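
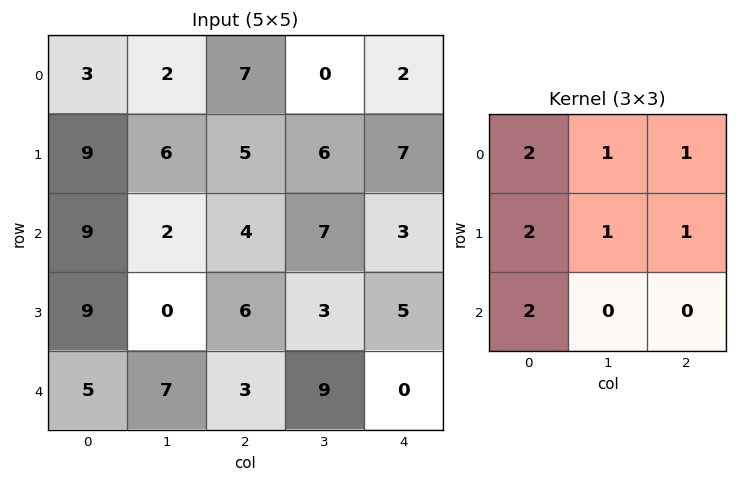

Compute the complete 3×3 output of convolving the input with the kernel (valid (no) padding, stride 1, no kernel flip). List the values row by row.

Output[0,0]: The receptive field on the input at this output position is [3 2 7 / 9 6 5 / 9 2 4]. Elementwise product with the kernel and sum: 3·2 + 2·1 + 7·1 + 9·2 + 6·1 + 5·1 + 9·2.

62 38 47
71 38 53
58 38 44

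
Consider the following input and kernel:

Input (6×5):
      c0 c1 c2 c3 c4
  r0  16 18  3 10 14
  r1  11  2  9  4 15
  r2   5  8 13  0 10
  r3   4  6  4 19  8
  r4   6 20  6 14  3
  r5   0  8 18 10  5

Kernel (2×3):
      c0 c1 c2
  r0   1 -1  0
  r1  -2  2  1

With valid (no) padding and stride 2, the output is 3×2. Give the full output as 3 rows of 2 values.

-11 -2
5 51
20 -19

Output[0,0]: The receptive field on the input at this output position is [16 18 3 / 11 2 9]. Elementwise product with the kernel and sum: 16·1 + 18·-1 + 11·-2 + 2·2 + 9·1.
Output[0,1]: The receptive field on the input at this output position is [3 10 14 / 9 4 15]. Elementwise product with the kernel and sum: 3·1 + 10·-1 + 9·-2 + 4·2 + 15·1.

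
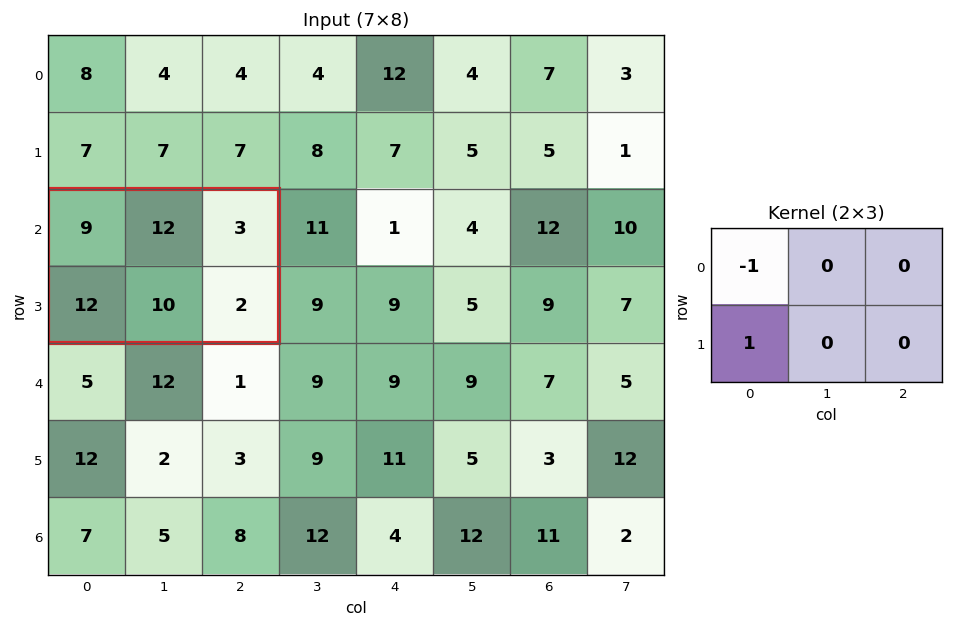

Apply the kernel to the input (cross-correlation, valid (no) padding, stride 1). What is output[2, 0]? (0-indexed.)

3

The receptive field on the input at this output position is [9 12 3 / 12 10 2]. Elementwise product with the kernel and sum: 9·-1 + 12·1.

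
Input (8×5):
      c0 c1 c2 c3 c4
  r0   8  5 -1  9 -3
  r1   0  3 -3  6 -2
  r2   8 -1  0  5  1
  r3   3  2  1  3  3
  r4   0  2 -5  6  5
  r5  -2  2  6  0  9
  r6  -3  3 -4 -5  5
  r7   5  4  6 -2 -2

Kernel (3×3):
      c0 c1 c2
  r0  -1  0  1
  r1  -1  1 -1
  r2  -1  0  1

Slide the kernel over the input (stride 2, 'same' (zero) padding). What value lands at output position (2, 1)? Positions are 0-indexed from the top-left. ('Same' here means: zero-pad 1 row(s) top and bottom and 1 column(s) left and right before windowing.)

The receptive field on the zero-padded input at this output position is [2 1 3 / 2 -5 6 / 2 6 0]. Elementwise product with the kernel and sum: 2·-1 + 3·1 + 2·-1 + -5·1 + 6·-1 + 2·-1 + 0·1.

-14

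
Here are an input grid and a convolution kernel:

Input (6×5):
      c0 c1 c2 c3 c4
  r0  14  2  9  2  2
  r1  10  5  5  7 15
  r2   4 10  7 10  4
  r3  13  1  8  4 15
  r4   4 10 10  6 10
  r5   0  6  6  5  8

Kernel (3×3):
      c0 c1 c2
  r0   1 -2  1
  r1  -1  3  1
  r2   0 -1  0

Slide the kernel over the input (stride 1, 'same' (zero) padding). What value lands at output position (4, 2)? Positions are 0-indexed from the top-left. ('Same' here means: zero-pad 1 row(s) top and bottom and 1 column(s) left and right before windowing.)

The receptive field on the zero-padded input at this output position is [1 8 4 / 10 10 6 / 6 6 5]. Elementwise product with the kernel and sum: 1·1 + 8·-2 + 4·1 + 10·-1 + 10·3 + 6·1 + 6·-1.

9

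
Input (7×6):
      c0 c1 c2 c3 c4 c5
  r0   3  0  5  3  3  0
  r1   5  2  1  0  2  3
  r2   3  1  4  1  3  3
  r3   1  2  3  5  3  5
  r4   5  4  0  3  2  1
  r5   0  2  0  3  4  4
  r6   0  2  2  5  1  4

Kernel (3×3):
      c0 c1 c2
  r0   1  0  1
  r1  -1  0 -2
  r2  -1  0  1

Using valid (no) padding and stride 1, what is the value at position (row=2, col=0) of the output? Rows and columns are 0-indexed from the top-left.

-5

The receptive field on the input at this output position is [3 1 4 / 1 2 3 / 5 4 0]. Elementwise product with the kernel and sum: 3·1 + 4·1 + 1·-1 + 3·-2 + 5·-1 + 0·1.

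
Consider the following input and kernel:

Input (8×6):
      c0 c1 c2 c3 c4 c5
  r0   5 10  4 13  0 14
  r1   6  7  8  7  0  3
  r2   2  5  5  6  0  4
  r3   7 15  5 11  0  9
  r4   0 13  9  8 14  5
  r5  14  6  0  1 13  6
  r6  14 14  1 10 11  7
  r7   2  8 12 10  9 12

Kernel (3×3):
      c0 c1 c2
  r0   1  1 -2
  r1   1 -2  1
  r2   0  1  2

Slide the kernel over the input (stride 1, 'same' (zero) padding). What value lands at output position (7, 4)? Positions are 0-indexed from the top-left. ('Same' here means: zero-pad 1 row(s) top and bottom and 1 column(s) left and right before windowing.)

11

The receptive field on the zero-padded input at this output position is [10 11 7 / 10 9 12 / 0 0 0]. Elementwise product with the kernel and sum: 10·1 + 11·1 + 7·-2 + 10·1 + 9·-2 + 12·1 + 0·1 + 0·2.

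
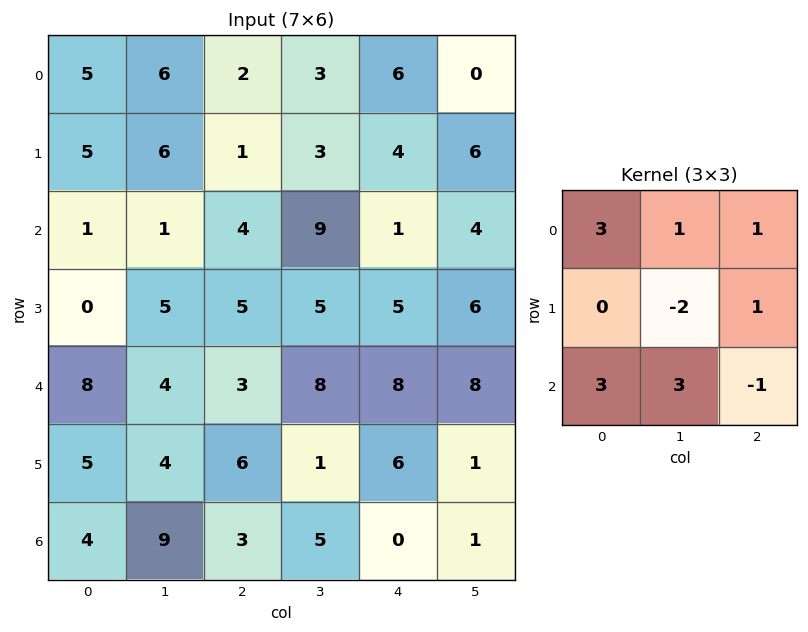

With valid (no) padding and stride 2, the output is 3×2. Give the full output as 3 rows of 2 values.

Output[0,0]: The receptive field on the input at this output position is [5 6 2 / 5 6 1 / 1 1 4]. Elementwise product with the kernel and sum: 5·3 + 6·1 + 2·1 + 6·-2 + 1·1 + 1·3 + 1·3 + 4·-1.

14 51
36 42
65 53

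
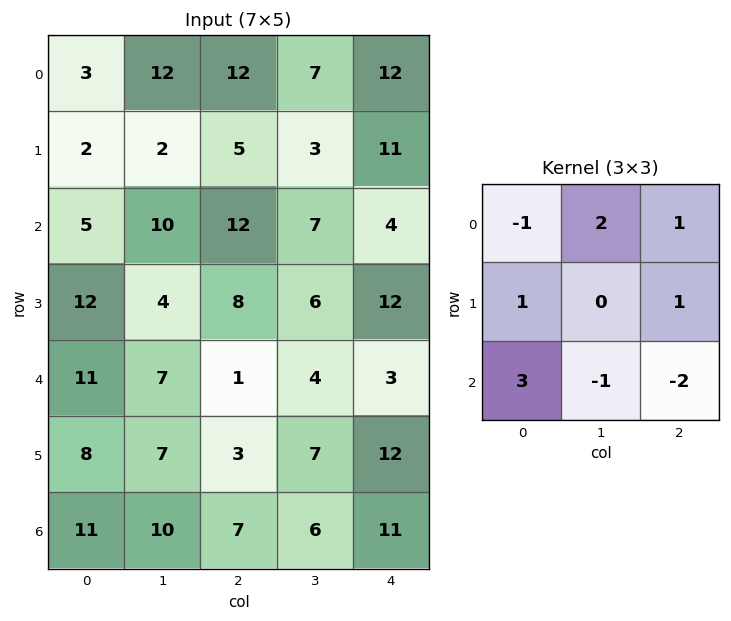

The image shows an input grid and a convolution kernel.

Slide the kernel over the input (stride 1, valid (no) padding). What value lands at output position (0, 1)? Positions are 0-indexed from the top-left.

28

The receptive field on the input at this output position is [12 12 7 / 2 5 3 / 10 12 7]. Elementwise product with the kernel and sum: 12·-1 + 12·2 + 7·1 + 2·1 + 3·1 + 10·3 + 12·-1 + 7·-2.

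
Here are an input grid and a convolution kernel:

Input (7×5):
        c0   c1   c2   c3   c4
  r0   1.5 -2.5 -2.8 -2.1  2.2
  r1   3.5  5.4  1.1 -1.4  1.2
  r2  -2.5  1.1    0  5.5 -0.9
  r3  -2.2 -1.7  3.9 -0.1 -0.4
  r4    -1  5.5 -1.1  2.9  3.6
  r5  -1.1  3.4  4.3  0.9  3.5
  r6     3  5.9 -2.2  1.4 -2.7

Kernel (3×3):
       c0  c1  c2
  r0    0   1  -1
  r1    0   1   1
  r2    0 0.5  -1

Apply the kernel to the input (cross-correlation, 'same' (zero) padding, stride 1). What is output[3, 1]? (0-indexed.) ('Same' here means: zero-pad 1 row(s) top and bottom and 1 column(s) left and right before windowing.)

7.15

The receptive field on the zero-padded input at this output position is [-2.5 1.1 0 / -2.2 -1.7 3.9 / -1 5.5 -1.1]. Elementwise product with the kernel and sum: 1.1·1 + 0·-1 + -1.7·1 + 3.9·1 + 5.5·0.5 + -1.1·-1.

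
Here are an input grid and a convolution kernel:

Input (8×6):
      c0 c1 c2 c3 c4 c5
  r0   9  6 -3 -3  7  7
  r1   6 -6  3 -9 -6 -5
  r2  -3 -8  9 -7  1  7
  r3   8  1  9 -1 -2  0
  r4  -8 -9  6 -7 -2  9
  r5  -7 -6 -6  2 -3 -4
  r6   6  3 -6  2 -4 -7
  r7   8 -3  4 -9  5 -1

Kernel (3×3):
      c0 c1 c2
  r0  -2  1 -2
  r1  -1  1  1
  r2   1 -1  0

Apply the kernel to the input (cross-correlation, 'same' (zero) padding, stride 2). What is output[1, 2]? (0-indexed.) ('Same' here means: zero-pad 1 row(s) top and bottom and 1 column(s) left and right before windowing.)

The receptive field on the zero-padded input at this output position is [-9 -6 -5 / -7 1 7 / -1 -2 0]. Elementwise product with the kernel and sum: -9·-2 + -6·1 + -5·-2 + -7·-1 + 1·1 + 7·1 + -1·1 + -2·-1.

38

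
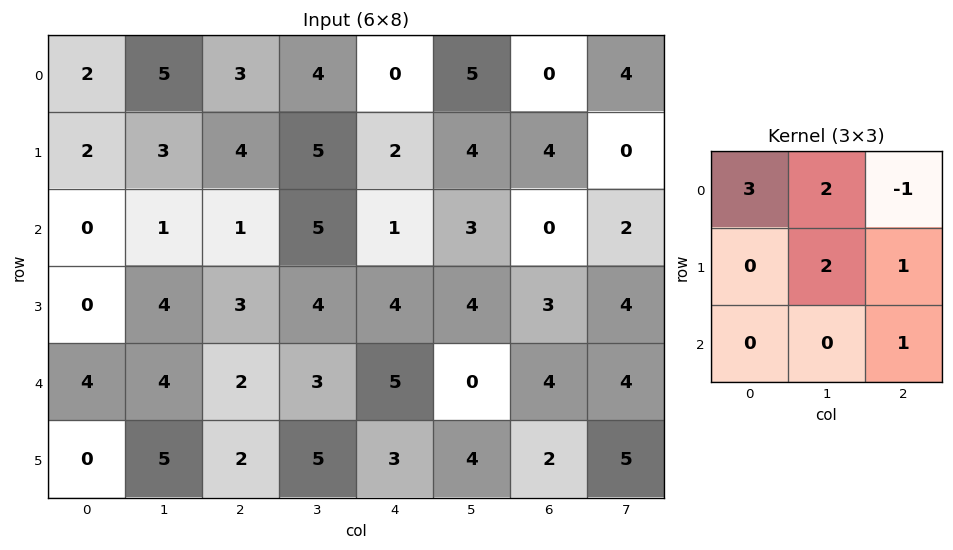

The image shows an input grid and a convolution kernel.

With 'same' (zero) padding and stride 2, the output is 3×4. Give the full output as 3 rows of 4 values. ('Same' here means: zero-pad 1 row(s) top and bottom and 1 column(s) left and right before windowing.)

Output[0,0]: The receptive field on the zero-padded input at this output position is [0 0 0 / 0 2 5 / 0 2 3]. Elementwise product with the kernel and sum: 0·3 + 0·2 + 0·-1 + 2·2 + 5·1 + 3·1.

12 15 9 4
6 23 24 26
13 26 30 31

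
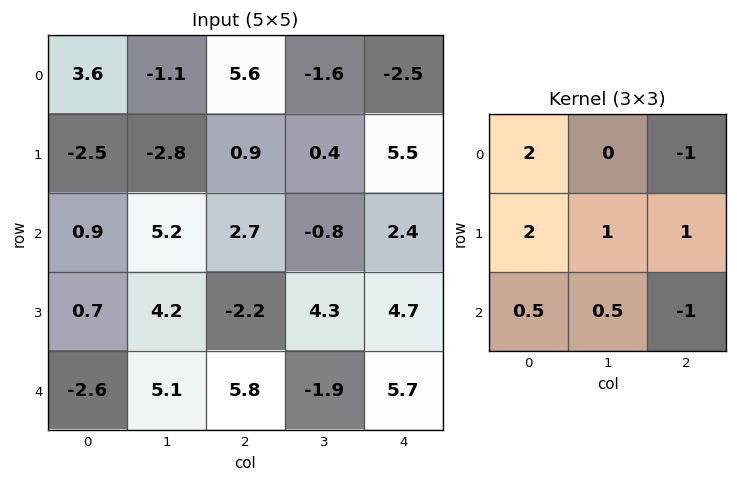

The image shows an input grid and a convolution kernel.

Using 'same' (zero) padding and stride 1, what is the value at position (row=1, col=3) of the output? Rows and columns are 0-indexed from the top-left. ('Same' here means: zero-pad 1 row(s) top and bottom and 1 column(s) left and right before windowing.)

19.95

The receptive field on the zero-padded input at this output position is [5.6 -1.6 -2.5 / 0.9 0.4 5.5 / 2.7 -0.8 2.4]. Elementwise product with the kernel and sum: 5.6·2 + -2.5·-1 + 0.9·2 + 0.4·1 + 5.5·1 + 2.7·0.5 + -0.8·0.5 + 2.4·-1.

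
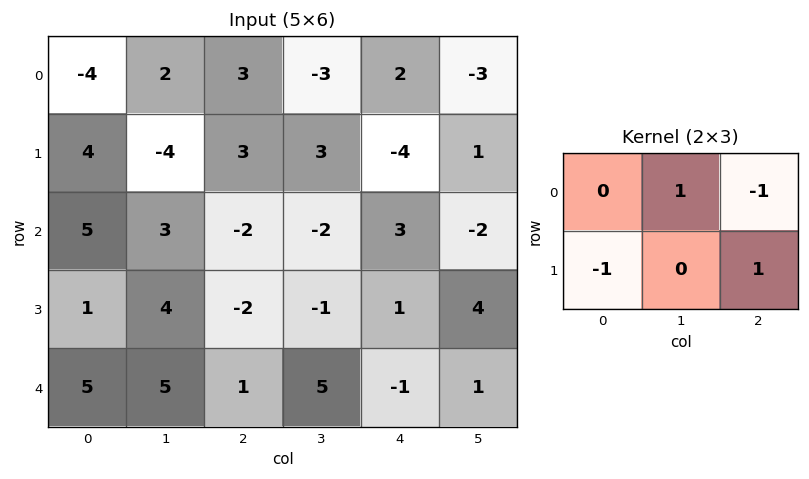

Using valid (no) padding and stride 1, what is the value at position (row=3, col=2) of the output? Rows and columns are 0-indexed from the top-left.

The receptive field on the input at this output position is [-2 -1 1 / 1 5 -1]. Elementwise product with the kernel and sum: -1·1 + 1·-1 + 1·-1 + -1·1.

-4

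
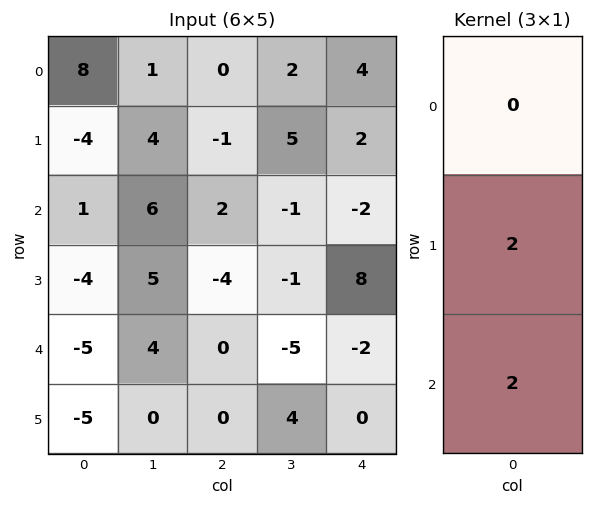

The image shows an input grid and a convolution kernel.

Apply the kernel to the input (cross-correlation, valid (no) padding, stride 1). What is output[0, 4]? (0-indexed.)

The receptive field on the input at this output position is [4 / 2 / -2]. Elementwise product with the kernel and sum: 2·2 + -2·2.

0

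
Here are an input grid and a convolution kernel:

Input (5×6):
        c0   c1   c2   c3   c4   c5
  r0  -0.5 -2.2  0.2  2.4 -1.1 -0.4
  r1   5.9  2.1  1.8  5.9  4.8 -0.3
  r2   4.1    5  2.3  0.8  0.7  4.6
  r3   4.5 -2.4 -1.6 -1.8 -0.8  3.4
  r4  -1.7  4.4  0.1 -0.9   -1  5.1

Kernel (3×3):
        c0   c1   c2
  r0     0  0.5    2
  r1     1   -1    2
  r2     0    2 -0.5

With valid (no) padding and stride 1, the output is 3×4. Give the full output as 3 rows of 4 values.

15.55 21.2 5.75 -1.75
4.35 14.7 12.25 7.8
19.55 -1 -0.9 10.8

Output[0,0]: The receptive field on the input at this output position is [-0.5 -2.2 0.2 / 5.9 2.1 1.8 / 4.1 5 2.3]. Elementwise product with the kernel and sum: -2.2·0.5 + 0.2·2 + 5.9·1 + 2.1·-1 + 1.8·2 + 5·2 + 2.3·-0.5.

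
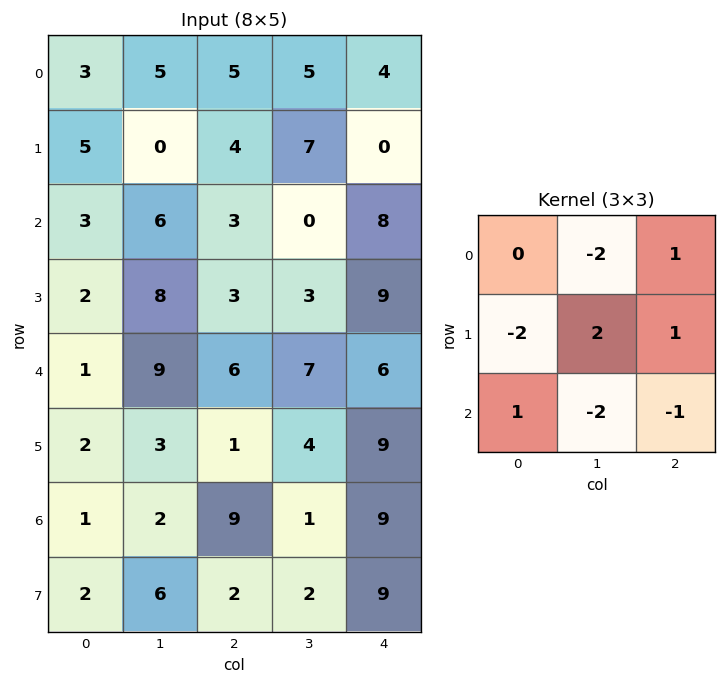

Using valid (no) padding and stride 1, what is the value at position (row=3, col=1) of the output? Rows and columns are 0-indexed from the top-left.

-5

The receptive field on the input at this output position is [8 3 3 / 9 6 7 / 3 1 4]. Elementwise product with the kernel and sum: 3·-2 + 3·1 + 9·-2 + 6·2 + 7·1 + 3·1 + 1·-2 + 4·-1.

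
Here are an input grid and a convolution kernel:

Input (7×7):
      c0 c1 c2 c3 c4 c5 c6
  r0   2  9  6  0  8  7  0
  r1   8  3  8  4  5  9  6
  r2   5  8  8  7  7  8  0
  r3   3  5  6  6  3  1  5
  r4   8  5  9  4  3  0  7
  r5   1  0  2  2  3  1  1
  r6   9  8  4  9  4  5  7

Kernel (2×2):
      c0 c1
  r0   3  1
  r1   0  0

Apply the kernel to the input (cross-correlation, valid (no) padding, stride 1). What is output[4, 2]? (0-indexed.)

31

The receptive field on the input at this output position is [9 4 / 2 2]. Elementwise product with the kernel and sum: 9·3 + 4·1.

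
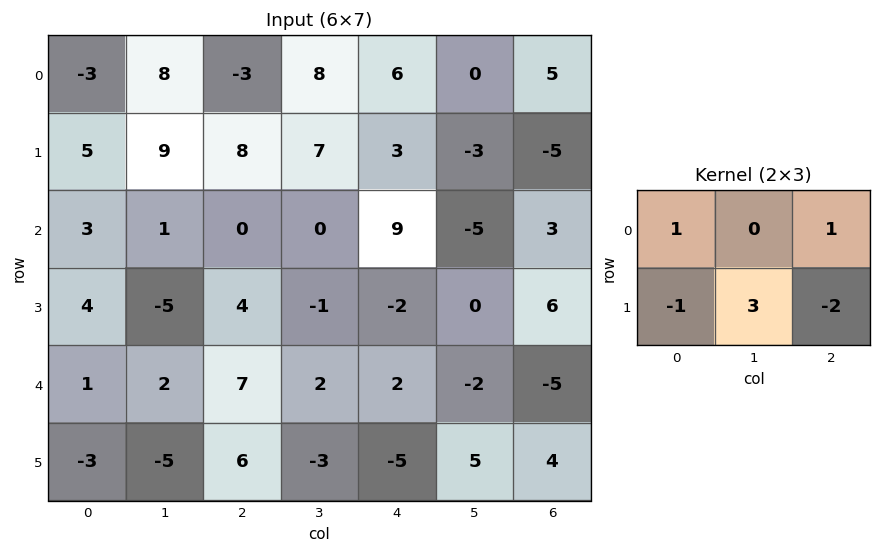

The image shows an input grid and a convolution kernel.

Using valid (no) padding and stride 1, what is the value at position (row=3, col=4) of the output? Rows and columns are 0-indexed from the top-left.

6

The receptive field on the input at this output position is [-2 0 6 / 2 -2 -5]. Elementwise product with the kernel and sum: -2·1 + 6·1 + 2·-1 + -2·3 + -5·-2.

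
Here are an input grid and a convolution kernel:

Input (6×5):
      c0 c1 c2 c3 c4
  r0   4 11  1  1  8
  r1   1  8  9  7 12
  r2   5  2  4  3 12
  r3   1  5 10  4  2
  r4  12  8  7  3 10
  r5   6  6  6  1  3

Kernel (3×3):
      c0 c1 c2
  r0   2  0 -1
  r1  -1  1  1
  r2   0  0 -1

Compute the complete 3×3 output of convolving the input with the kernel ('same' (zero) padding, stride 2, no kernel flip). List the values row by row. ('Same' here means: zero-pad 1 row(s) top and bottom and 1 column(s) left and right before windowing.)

Output[0,0]: The receptive field on the zero-padded input at this output position is [0 0 0 / 0 4 11 / 0 1 8]. Elementwise product with the kernel and sum: 0·2 + 0·-1 + 0·-1 + 4·1 + 11·1 + 8·-1.
Output[0,1]: The receptive field on the zero-padded input at this output position is [0 0 0 / 11 1 1 / 8 9 7]. Elementwise product with the kernel and sum: 0·2 + 0·-1 + 11·-1 + 1·1 + 1·1 + 7·-1.

7 -16 7
-6 10 23
9 7 15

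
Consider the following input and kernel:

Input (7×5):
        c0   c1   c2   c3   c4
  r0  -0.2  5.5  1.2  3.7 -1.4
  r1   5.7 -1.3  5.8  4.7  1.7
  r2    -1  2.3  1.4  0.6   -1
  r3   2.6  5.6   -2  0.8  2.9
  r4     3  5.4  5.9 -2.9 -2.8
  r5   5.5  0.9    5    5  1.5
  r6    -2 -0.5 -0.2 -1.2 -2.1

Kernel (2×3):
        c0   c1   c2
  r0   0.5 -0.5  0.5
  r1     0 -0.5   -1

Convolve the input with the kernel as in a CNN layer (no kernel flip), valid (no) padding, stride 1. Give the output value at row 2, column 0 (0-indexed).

-1.75

The receptive field on the input at this output position is [-1 2.3 1.4 / 2.6 5.6 -2]. Elementwise product with the kernel and sum: -1·0.5 + 2.3·-0.5 + 1.4·0.5 + 5.6·-0.5 + -2·-1.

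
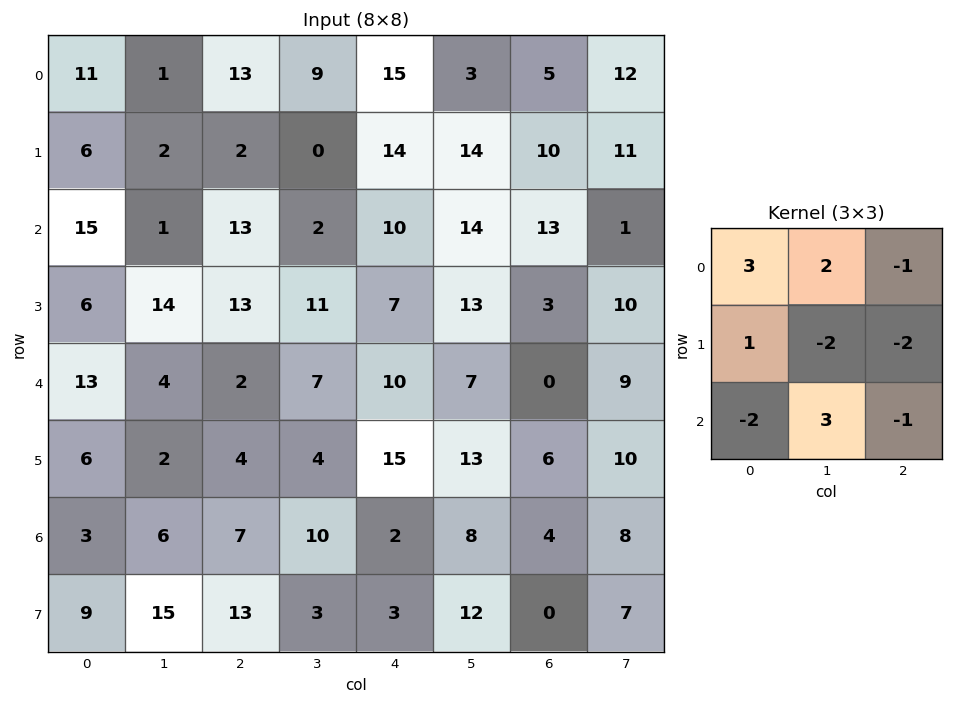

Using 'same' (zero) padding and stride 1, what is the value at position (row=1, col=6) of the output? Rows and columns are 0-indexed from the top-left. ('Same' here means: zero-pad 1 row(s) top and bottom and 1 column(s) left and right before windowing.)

-11

The receptive field on the zero-padded input at this output position is [3 5 12 / 14 10 11 / 14 13 1]. Elementwise product with the kernel and sum: 3·3 + 5·2 + 12·-1 + 14·1 + 10·-2 + 11·-2 + 14·-2 + 13·3 + 1·-1.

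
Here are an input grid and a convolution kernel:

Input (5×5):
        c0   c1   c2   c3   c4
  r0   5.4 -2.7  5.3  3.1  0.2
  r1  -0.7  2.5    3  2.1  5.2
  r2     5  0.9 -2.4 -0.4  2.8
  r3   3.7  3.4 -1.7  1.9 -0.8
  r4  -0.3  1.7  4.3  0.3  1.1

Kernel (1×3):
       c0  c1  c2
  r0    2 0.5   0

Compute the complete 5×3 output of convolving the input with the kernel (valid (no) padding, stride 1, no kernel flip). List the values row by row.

Output[0,0]: The receptive field on the input at this output position is [5.4 -2.7 5.3]. Elementwise product with the kernel and sum: 5.4·2 + -2.7·0.5.

9.45 -2.75 12.15
-0.15 6.5 7.05
10.45 0.6 -5
9.1 5.95 -2.45
0.25 5.55 8.75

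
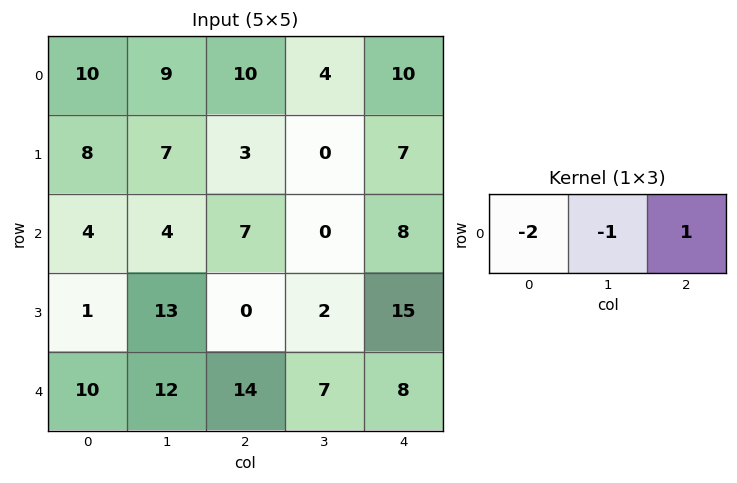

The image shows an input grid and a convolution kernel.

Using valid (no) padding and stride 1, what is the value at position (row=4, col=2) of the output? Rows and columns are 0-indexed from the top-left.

The receptive field on the input at this output position is [14 7 8]. Elementwise product with the kernel and sum: 14·-2 + 7·-1 + 8·1.

-27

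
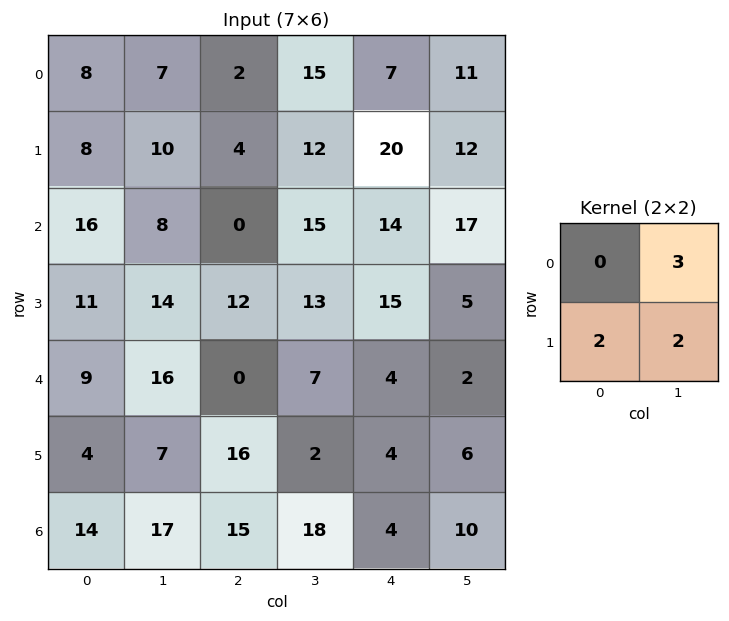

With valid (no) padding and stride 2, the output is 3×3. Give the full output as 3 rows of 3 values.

57 77 97
74 95 91
70 57 26

Output[0,0]: The receptive field on the input at this output position is [8 7 / 8 10]. Elementwise product with the kernel and sum: 7·3 + 8·2 + 10·2.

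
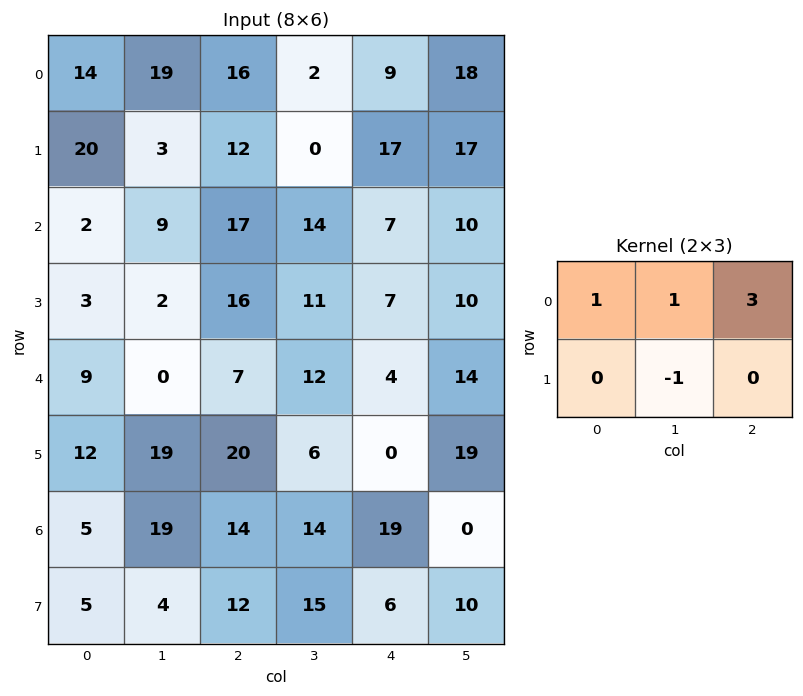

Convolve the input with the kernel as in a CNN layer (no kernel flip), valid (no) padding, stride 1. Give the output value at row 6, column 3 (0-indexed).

The receptive field on the input at this output position is [14 19 0 / 15 6 10]. Elementwise product with the kernel and sum: 14·1 + 19·1 + 0·3 + 6·-1.

27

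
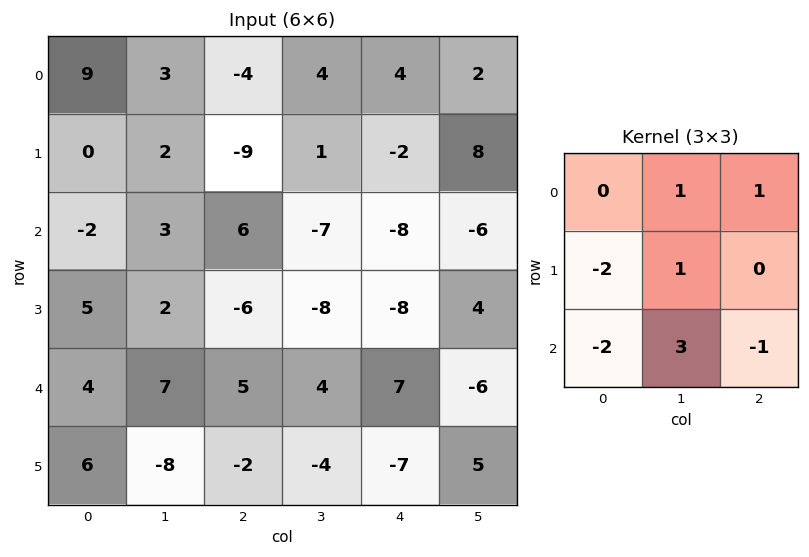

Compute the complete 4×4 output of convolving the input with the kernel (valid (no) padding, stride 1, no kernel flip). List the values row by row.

8 6 2 -2
2 -22 -24 0
9 -14 -16 13
-39 -9 -23 -23

Output[0,0]: The receptive field on the input at this output position is [9 3 -4 / 0 2 -9 / -2 3 6]. Elementwise product with the kernel and sum: 3·1 + -4·1 + 0·-2 + 2·1 + -2·-2 + 3·3 + 6·-1.
Output[0,1]: The receptive field on the input at this output position is [3 -4 4 / 2 -9 1 / 3 6 -7]. Elementwise product with the kernel and sum: -4·1 + 4·1 + 2·-2 + -9·1 + 3·-2 + 6·3 + -7·-1.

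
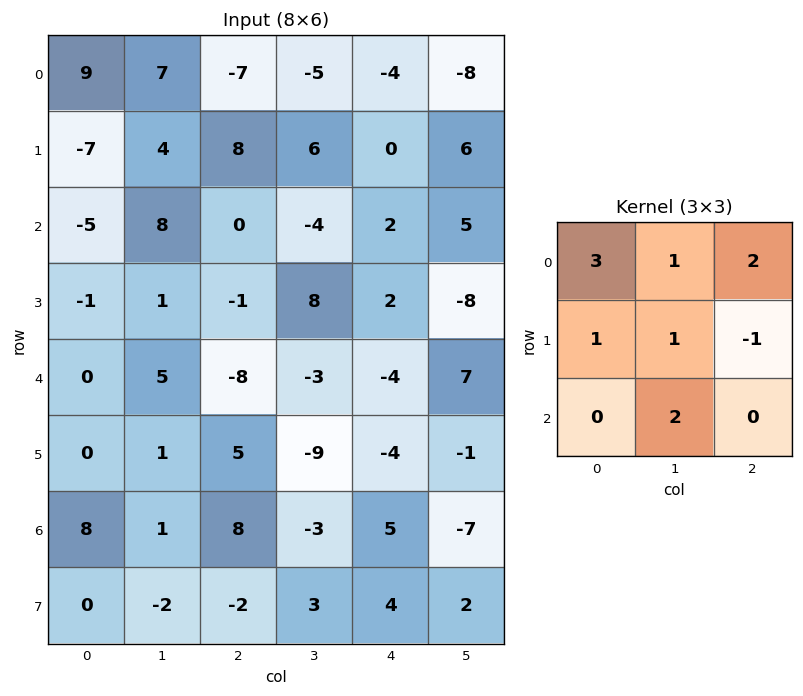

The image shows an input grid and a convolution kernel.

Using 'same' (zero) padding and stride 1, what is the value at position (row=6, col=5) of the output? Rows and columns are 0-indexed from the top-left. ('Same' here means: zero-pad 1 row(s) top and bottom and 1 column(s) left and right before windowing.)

The receptive field on the zero-padded input at this output position is [-4 -1 0 / 5 -7 0 / 4 2 0]. Elementwise product with the kernel and sum: -4·3 + -1·1 + 0·2 + 5·1 + -7·1 + 0·-1 + 2·2.

-11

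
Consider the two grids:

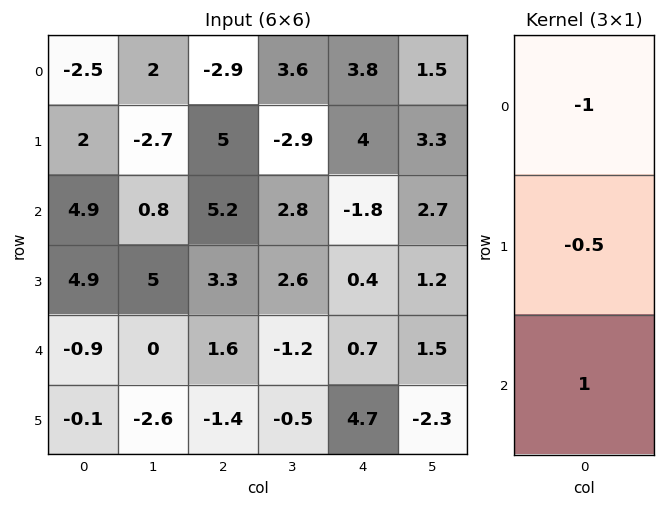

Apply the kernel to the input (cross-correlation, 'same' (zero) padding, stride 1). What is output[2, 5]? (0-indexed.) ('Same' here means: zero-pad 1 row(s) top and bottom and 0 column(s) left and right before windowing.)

The receptive field on the zero-padded input at this output position is [3.3 / 2.7 / 1.2]. Elementwise product with the kernel and sum: 3.3·-1 + 2.7·-0.5 + 1.2·1.

-3.45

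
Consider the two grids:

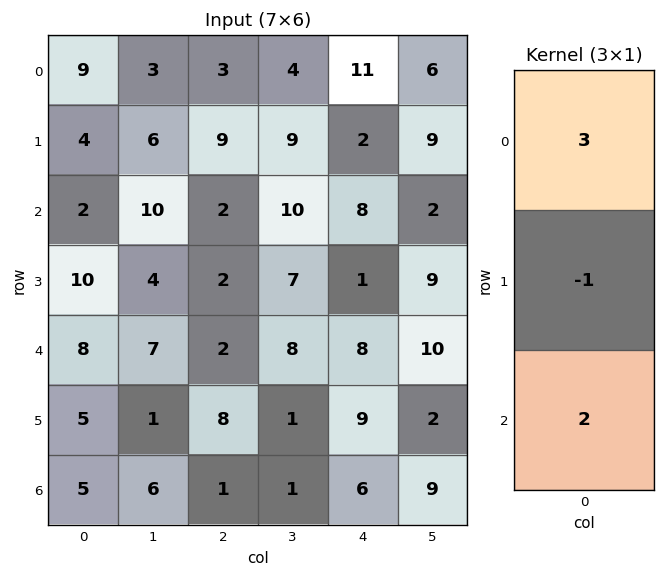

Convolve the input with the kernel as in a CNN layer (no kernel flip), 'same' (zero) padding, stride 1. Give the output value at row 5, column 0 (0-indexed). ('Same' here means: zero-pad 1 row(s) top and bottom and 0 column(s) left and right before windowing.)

29

The receptive field on the zero-padded input at this output position is [8 / 5 / 5]. Elementwise product with the kernel and sum: 8·3 + 5·-1 + 5·2.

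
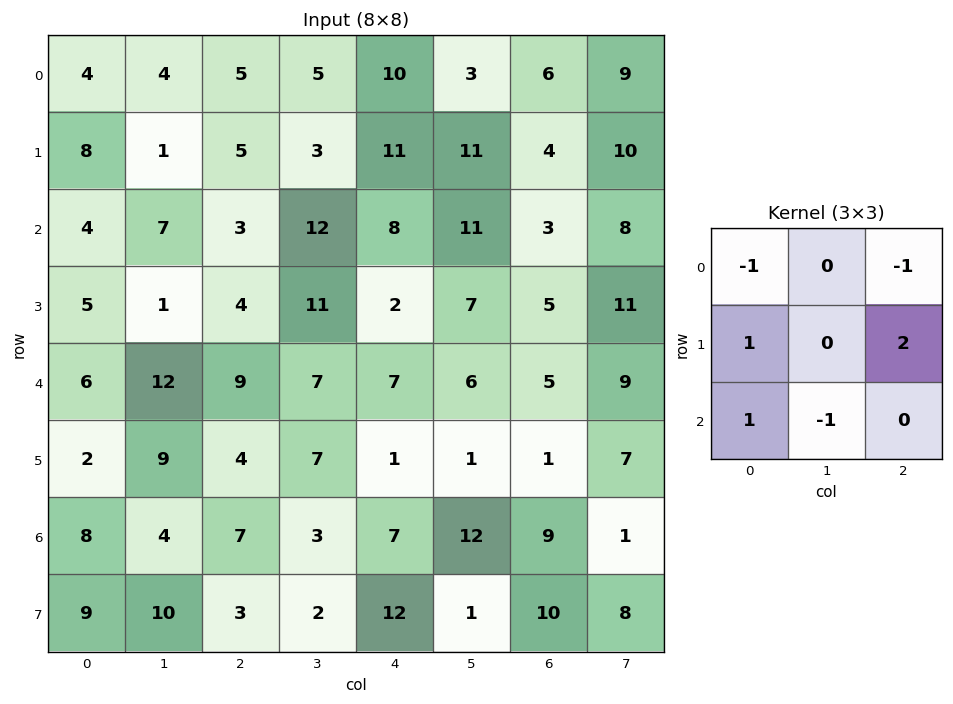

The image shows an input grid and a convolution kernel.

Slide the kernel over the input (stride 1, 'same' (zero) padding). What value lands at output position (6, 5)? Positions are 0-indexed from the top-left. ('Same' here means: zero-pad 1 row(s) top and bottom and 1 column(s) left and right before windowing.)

The receptive field on the zero-padded input at this output position is [1 1 1 / 7 12 9 / 12 1 10]. Elementwise product with the kernel and sum: 1·-1 + 1·-1 + 7·1 + 9·2 + 12·1 + 1·-1.

34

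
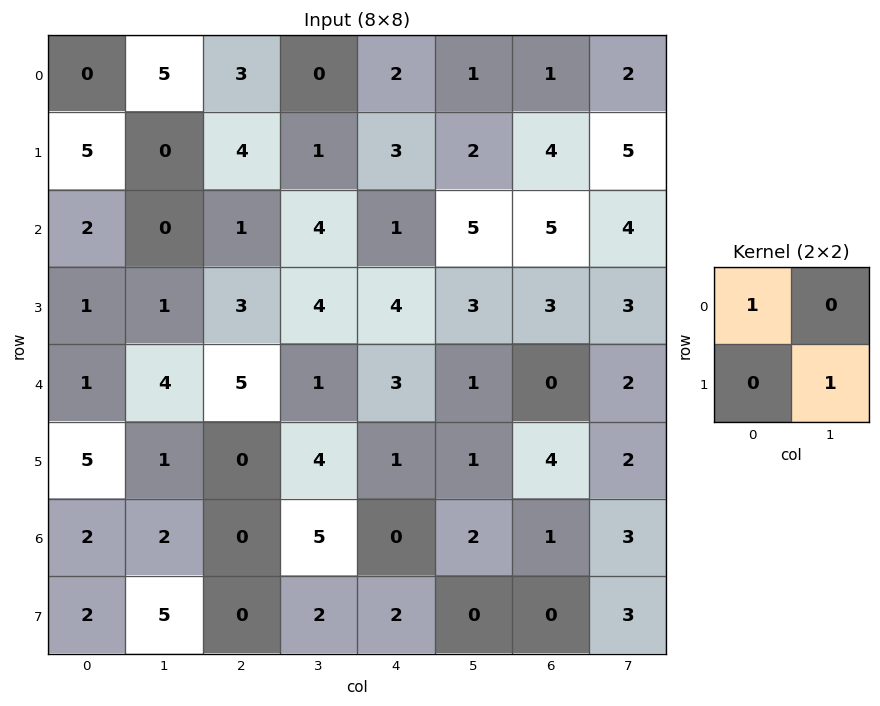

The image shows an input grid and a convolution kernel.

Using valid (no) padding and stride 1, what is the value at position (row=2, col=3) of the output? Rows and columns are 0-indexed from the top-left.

8

The receptive field on the input at this output position is [4 1 / 4 4]. Elementwise product with the kernel and sum: 4·1 + 4·1.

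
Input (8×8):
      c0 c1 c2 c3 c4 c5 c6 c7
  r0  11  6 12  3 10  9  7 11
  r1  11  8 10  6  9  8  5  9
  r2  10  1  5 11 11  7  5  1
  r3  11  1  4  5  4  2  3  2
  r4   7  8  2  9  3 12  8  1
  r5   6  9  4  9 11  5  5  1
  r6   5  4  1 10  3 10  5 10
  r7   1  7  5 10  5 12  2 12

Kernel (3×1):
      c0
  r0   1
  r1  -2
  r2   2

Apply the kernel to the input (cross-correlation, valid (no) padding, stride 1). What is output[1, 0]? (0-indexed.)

The receptive field on the input at this output position is [11 / 10 / 11]. Elementwise product with the kernel and sum: 11·1 + 10·-2 + 11·2.

13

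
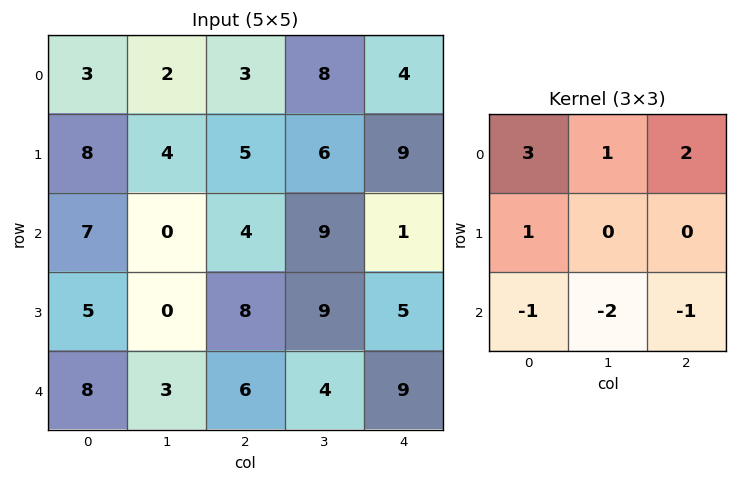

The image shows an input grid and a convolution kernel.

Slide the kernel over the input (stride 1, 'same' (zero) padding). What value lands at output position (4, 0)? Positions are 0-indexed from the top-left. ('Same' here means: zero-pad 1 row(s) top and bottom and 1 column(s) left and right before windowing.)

The receptive field on the zero-padded input at this output position is [0 5 0 / 0 8 3 / 0 0 0]. Elementwise product with the kernel and sum: 0·3 + 5·1 + 0·2 + 0·1 + 0·-1 + 0·-2 + 0·-1.

5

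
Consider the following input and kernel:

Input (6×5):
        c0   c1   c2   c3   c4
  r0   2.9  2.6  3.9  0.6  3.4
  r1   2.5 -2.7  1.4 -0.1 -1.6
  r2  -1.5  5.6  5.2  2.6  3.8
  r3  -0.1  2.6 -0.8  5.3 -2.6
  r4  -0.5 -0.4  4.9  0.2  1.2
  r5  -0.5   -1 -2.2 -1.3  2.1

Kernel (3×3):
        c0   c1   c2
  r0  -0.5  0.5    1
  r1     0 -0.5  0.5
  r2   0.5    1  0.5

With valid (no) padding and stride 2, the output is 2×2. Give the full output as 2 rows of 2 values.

Output[0,0]: The receptive field on the input at this output position is [2.9 2.6 3.9 / 2.5 -2.7 1.4 / -1.5 5.6 5.2]. Elementwise product with the kernel and sum: 2.9·-0.5 + 2.6·0.5 + 3.9·1 + -2.7·-0.5 + 1.4·0.5 + -1.5·0.5 + 5.6·1 + 5.2·0.5.

13.25 8.1
8.85 1.8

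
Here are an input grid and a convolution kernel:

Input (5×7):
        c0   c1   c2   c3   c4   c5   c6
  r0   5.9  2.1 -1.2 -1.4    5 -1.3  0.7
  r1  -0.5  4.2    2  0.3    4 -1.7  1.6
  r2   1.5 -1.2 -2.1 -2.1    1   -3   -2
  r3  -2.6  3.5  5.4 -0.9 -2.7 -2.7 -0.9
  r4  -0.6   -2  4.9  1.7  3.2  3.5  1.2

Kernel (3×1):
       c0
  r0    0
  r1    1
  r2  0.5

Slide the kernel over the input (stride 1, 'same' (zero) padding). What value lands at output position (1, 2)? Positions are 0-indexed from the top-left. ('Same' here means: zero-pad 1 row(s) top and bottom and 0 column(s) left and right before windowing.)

The receptive field on the zero-padded input at this output position is [-1.2 / 2 / -2.1]. Elementwise product with the kernel and sum: 2·1 + -2.1·0.5.

0.95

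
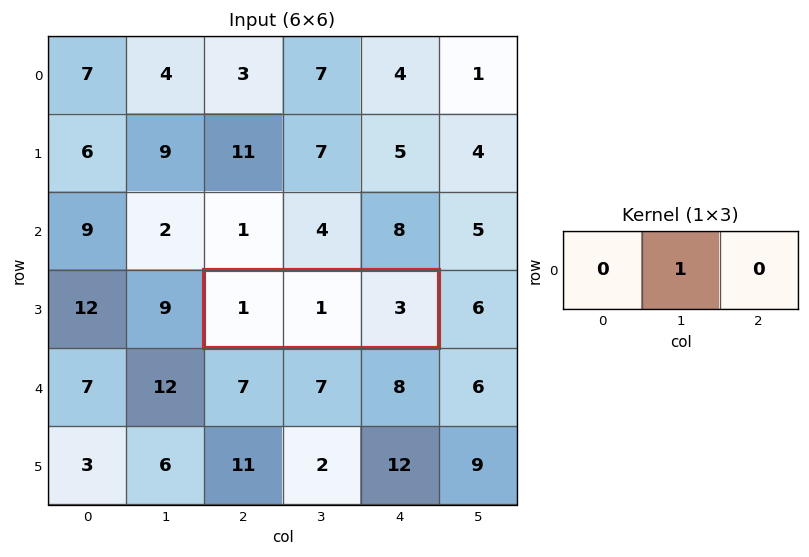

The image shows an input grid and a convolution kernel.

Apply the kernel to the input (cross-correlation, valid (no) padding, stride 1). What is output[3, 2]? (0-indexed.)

1

The receptive field on the input at this output position is [1 1 3]. Elementwise product with the kernel and sum: 1·1.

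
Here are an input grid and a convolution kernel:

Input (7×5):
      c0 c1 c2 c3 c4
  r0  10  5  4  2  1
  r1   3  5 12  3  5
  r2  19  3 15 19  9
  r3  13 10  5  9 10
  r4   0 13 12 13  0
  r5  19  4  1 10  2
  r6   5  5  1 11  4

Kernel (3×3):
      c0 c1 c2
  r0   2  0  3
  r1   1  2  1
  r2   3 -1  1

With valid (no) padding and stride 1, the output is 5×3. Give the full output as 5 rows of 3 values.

Output[0,0]: The receptive field on the input at this output position is [10 5 4 / 3 5 12 / 19 3 15]. Elementwise product with the kernel and sum: 10·2 + 4·3 + 3·1 + 5·2 + 12·1 + 19·3 + 3·-1 + 15·1.
Output[0,1]: The receptive field on the input at this output position is [5 4 2 / 5 12 3 / 3 15 19]. Elementwise product with the kernel and sum: 5·2 + 2·3 + 5·1 + 12·2 + 3·1 + 3·3 + 15·-1 + 19·1.

126 61 69
116 105 117
120 132 113
133 118 73
75 106 43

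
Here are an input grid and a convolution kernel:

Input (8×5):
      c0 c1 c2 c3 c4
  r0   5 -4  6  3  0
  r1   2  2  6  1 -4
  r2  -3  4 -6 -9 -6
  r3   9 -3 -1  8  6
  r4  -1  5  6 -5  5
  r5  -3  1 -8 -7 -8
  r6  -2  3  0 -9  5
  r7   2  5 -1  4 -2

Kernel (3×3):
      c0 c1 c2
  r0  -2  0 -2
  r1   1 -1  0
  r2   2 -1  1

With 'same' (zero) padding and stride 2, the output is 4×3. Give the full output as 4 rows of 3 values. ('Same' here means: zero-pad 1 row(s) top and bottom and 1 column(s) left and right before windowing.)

-5 -11 9
-13 7 5
11 -8 -32
3 30 10

Output[0,0]: The receptive field on the zero-padded input at this output position is [0 0 0 / 0 5 -4 / 0 2 2]. Elementwise product with the kernel and sum: 0·-2 + 0·-2 + 0·1 + 5·-1 + 0·2 + 2·-1 + 2·1.
Output[0,1]: The receptive field on the zero-padded input at this output position is [0 0 0 / -4 6 3 / 2 6 1]. Elementwise product with the kernel and sum: 0·-2 + 0·-2 + -4·1 + 6·-1 + 2·2 + 6·-1 + 1·1.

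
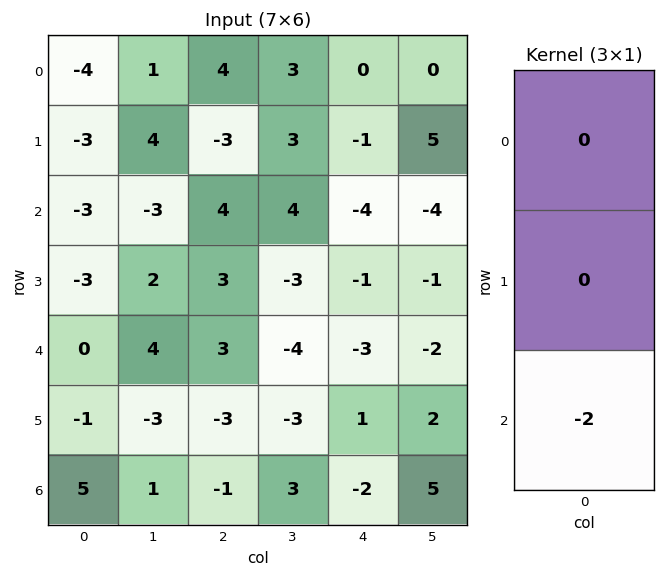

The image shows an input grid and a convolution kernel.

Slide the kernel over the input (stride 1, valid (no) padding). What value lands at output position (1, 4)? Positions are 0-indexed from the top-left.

2

The receptive field on the input at this output position is [-1 / -4 / -1]. Elementwise product with the kernel and sum: -1·-2.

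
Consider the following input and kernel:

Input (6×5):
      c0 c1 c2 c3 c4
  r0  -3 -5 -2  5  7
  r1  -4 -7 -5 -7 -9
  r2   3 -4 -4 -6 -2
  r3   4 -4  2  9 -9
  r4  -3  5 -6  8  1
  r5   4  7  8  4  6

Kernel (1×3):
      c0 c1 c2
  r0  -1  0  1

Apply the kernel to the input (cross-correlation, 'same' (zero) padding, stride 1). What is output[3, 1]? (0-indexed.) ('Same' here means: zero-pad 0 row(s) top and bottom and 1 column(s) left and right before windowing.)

The receptive field on the zero-padded input at this output position is [4 -4 2]. Elementwise product with the kernel and sum: 4·-1 + 2·1.

-2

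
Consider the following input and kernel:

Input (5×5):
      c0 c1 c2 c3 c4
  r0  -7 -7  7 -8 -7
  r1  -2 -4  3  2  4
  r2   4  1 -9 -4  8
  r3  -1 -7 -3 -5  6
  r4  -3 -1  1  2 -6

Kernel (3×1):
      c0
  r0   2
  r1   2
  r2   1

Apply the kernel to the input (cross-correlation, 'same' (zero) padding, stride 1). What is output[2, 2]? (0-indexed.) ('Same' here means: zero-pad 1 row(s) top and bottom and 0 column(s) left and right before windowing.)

-15

The receptive field on the zero-padded input at this output position is [3 / -9 / -3]. Elementwise product with the kernel and sum: 3·2 + -9·2 + -3·1.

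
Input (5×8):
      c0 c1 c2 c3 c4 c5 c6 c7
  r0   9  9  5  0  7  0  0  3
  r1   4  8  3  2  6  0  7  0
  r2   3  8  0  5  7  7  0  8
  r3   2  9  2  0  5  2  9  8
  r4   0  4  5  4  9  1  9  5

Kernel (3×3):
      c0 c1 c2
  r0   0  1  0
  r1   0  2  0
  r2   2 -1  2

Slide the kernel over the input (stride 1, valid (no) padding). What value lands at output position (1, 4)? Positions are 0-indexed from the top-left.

40

The receptive field on the input at this output position is [6 0 7 / 7 7 0 / 5 2 9]. Elementwise product with the kernel and sum: 0·1 + 7·2 + 5·2 + 2·-1 + 9·2.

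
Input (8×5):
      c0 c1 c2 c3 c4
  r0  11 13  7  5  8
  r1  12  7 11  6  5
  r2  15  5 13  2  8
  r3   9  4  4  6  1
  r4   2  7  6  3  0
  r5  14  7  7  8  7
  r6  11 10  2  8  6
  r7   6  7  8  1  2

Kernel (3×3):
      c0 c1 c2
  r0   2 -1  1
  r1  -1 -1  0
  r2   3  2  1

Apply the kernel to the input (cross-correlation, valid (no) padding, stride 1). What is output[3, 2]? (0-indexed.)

The receptive field on the input at this output position is [4 6 1 / 6 3 0 / 7 8 7]. Elementwise product with the kernel and sum: 4·2 + 6·-1 + 1·1 + 6·-1 + 3·-1 + 7·3 + 8·2 + 7·1.

38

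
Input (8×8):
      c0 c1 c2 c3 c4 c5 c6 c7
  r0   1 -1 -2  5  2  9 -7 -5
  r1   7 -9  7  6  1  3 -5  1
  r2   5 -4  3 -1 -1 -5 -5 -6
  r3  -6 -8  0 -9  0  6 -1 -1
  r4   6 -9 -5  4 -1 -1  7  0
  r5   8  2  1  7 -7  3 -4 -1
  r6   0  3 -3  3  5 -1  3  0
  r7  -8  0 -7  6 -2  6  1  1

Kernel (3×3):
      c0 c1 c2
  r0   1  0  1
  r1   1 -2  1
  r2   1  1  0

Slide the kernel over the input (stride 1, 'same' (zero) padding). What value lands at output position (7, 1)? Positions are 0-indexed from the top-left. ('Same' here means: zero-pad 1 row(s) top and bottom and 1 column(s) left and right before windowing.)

-18

The receptive field on the zero-padded input at this output position is [0 3 -3 / -8 0 -7 / 0 0 0]. Elementwise product with the kernel and sum: 0·1 + -3·1 + -8·1 + 0·-2 + -7·1 + 0·1 + 0·1.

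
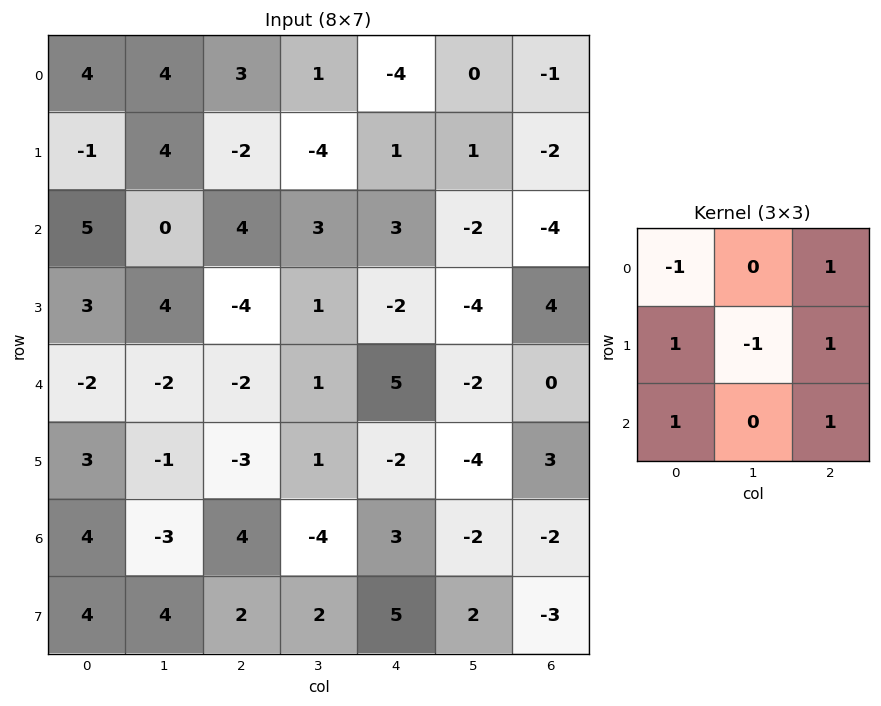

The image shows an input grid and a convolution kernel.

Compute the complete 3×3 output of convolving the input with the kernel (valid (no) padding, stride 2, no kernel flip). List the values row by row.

1 3 0
-10 -5 4
9 8 1

Output[0,0]: The receptive field on the input at this output position is [4 4 3 / -1 4 -2 / 5 0 4]. Elementwise product with the kernel and sum: 4·-1 + 3·1 + -1·1 + 4·-1 + -2·1 + 5·1 + 4·1.
Output[0,1]: The receptive field on the input at this output position is [3 1 -4 / -2 -4 1 / 4 3 3]. Elementwise product with the kernel and sum: 3·-1 + -4·1 + -2·1 + -4·-1 + 1·1 + 4·1 + 3·1.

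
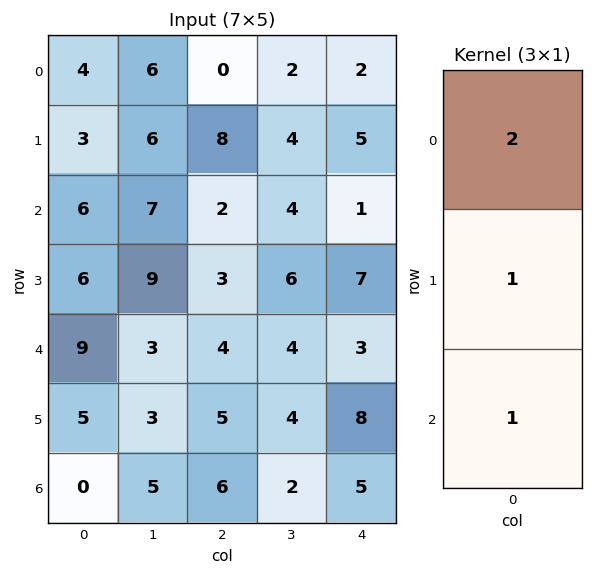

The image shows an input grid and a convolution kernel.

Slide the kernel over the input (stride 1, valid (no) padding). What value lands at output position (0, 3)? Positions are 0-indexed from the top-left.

The receptive field on the input at this output position is [2 / 4 / 4]. Elementwise product with the kernel and sum: 2·2 + 4·1 + 4·1.

12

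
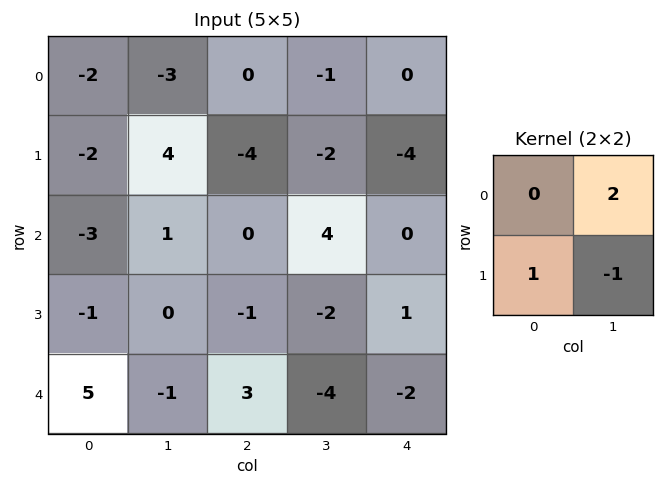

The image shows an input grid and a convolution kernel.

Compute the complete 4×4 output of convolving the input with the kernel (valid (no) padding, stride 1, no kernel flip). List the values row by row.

Output[0,0]: The receptive field on the input at this output position is [-2 -3 / -2 4]. Elementwise product with the kernel and sum: -3·2 + -2·1 + 4·-1.

-12 8 -4 2
4 -7 -8 -4
1 1 9 -3
6 -6 3 0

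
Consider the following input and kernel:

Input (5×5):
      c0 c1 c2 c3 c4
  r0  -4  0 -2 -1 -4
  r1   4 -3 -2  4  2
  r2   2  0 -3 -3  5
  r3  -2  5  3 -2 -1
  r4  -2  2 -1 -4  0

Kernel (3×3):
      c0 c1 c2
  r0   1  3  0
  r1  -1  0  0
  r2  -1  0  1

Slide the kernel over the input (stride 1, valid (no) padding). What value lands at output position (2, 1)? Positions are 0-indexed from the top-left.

-20

The receptive field on the input at this output position is [0 -3 -3 / 5 3 -2 / 2 -1 -4]. Elementwise product with the kernel and sum: 0·1 + -3·3 + 5·-1 + 2·-1 + -4·1.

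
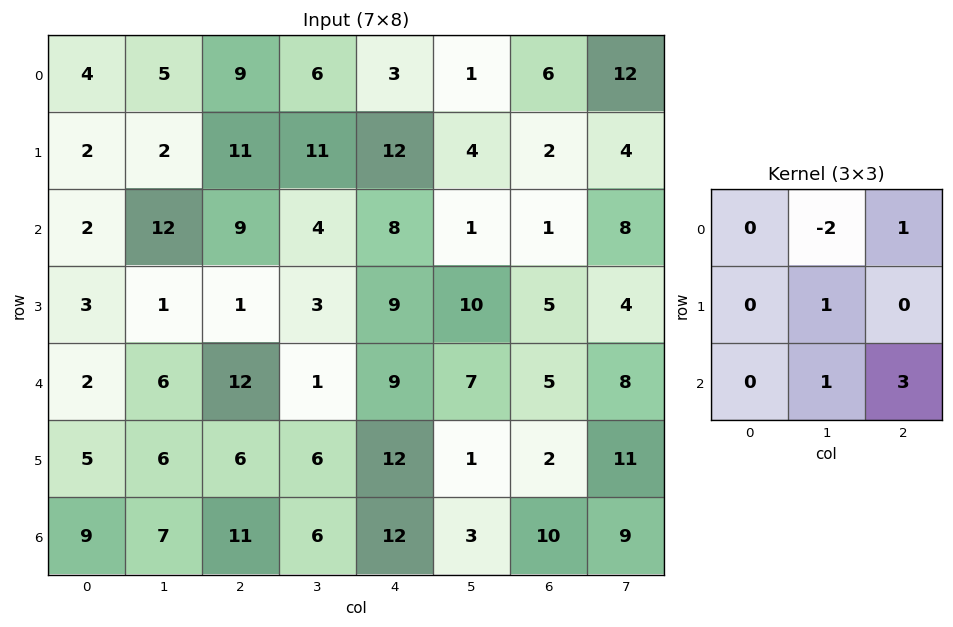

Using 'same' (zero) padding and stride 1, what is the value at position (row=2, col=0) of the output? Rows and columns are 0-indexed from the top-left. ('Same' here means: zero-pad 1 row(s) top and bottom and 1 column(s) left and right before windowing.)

The receptive field on the zero-padded input at this output position is [0 2 2 / 0 2 12 / 0 3 1]. Elementwise product with the kernel and sum: 2·-2 + 2·1 + 2·1 + 3·1 + 1·3.

6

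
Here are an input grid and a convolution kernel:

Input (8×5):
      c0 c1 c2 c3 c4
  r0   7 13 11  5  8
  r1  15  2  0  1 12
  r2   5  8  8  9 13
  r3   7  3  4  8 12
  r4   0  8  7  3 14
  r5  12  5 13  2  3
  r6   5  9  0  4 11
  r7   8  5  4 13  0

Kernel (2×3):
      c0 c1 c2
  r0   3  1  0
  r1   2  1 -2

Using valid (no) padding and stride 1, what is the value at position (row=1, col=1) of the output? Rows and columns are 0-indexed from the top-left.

The receptive field on the input at this output position is [2 0 1 / 8 8 9]. Elementwise product with the kernel and sum: 2·3 + 0·1 + 8·2 + 8·1 + 9·-2.

12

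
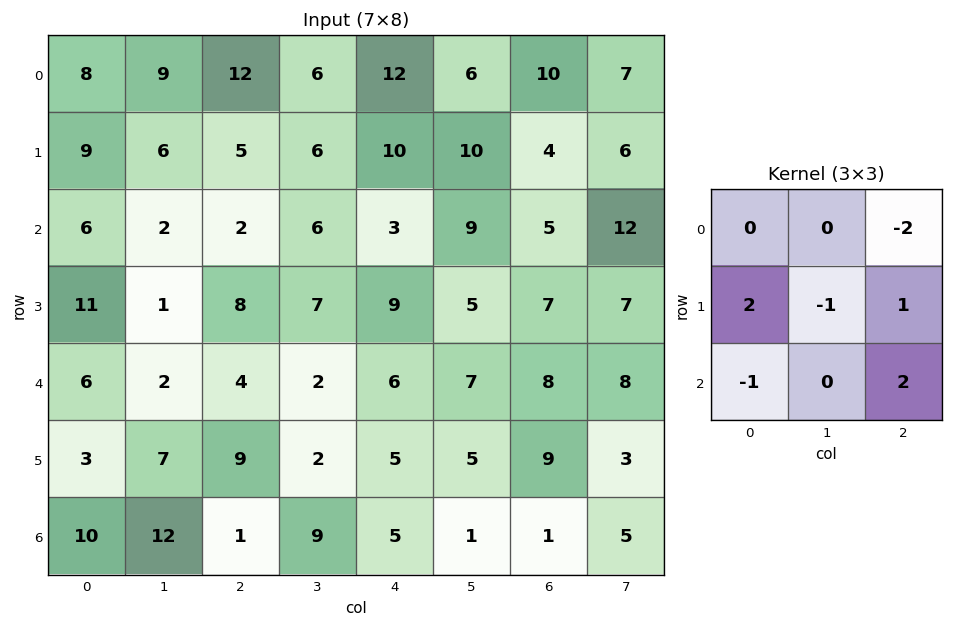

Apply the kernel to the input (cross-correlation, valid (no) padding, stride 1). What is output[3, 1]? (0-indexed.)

The receptive field on the input at this output position is [1 8 7 / 2 4 2 / 7 9 2]. Elementwise product with the kernel and sum: 7·-2 + 2·2 + 4·-1 + 2·1 + 7·-1 + 2·2.

-15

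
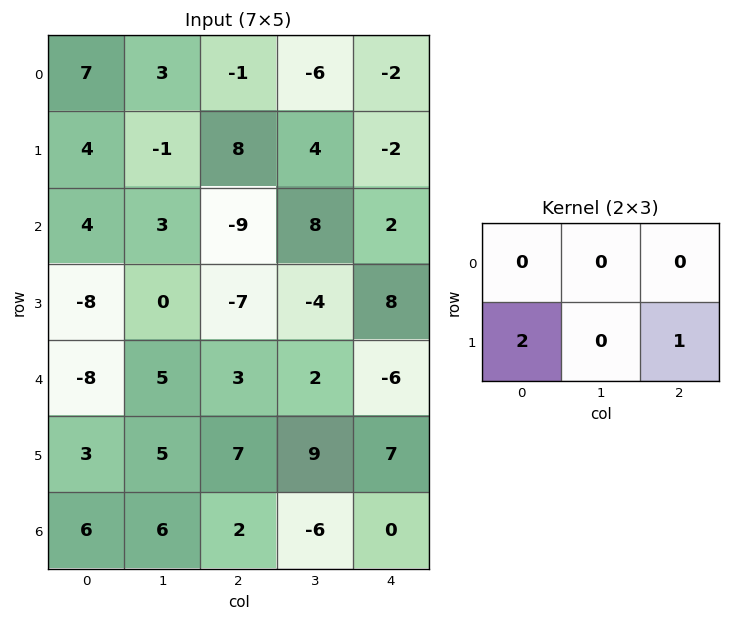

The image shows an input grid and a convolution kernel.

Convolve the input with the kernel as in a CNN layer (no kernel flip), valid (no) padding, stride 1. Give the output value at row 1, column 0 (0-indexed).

The receptive field on the input at this output position is [4 -1 8 / 4 3 -9]. Elementwise product with the kernel and sum: 4·2 + -9·1.

-1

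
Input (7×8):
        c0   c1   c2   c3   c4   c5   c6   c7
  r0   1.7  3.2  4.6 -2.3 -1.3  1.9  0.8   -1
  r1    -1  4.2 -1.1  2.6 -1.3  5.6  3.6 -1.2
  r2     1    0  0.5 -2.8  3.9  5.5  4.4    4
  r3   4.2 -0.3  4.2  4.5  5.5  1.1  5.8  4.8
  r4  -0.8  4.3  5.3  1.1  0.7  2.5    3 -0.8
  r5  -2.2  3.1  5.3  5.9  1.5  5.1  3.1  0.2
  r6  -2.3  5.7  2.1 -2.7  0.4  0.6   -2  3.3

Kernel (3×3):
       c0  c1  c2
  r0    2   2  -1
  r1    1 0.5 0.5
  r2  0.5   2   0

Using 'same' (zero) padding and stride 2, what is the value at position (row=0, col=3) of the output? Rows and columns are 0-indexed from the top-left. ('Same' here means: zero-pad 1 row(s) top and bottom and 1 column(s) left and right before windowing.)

11.8

The receptive field on the zero-padded input at this output position is [0 0 0 / 1.9 0.8 -1 / 5.6 3.6 -1.2]. Elementwise product with the kernel and sum: 0·2 + 0·2 + 0·-1 + 1.9·1 + 0.8·0.5 + -1·0.5 + 5.6·0.5 + 3.6·2.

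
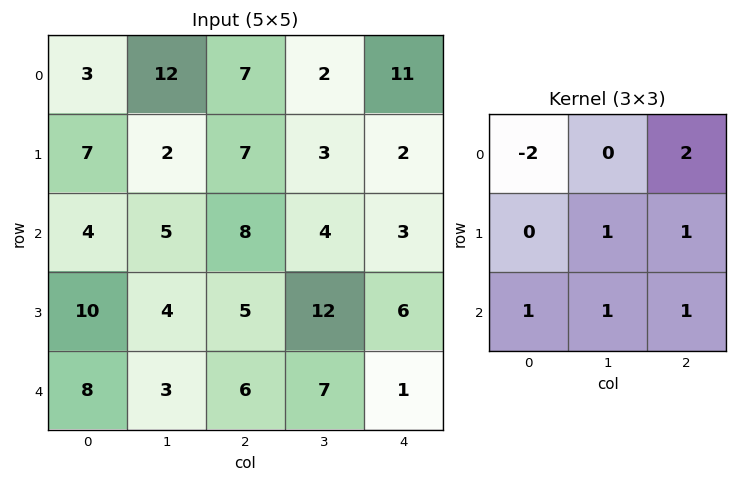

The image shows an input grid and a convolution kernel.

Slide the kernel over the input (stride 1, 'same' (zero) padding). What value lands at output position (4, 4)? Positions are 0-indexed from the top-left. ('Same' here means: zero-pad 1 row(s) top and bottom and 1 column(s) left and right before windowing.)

-23

The receptive field on the zero-padded input at this output position is [12 6 0 / 7 1 0 / 0 0 0]. Elementwise product with the kernel and sum: 12·-2 + 0·2 + 1·1 + 0·1 + 0·1 + 0·1 + 0·1.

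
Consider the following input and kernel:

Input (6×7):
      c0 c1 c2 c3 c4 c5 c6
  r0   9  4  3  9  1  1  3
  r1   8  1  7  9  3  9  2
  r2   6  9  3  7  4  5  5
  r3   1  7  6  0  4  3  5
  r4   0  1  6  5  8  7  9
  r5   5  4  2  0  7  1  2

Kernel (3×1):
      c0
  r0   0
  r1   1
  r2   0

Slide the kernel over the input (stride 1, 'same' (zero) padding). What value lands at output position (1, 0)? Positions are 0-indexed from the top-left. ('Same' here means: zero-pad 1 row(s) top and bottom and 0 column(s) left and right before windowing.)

8

The receptive field on the zero-padded input at this output position is [9 / 8 / 6]. Elementwise product with the kernel and sum: 8·1.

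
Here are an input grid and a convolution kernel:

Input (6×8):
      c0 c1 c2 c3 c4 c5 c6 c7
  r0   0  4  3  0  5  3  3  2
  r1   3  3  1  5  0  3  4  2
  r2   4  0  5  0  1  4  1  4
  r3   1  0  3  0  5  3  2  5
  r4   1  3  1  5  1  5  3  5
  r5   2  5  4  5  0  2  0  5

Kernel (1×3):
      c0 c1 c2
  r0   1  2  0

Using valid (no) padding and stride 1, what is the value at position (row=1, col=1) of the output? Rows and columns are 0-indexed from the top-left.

5

The receptive field on the input at this output position is [3 1 5]. Elementwise product with the kernel and sum: 3·1 + 1·2.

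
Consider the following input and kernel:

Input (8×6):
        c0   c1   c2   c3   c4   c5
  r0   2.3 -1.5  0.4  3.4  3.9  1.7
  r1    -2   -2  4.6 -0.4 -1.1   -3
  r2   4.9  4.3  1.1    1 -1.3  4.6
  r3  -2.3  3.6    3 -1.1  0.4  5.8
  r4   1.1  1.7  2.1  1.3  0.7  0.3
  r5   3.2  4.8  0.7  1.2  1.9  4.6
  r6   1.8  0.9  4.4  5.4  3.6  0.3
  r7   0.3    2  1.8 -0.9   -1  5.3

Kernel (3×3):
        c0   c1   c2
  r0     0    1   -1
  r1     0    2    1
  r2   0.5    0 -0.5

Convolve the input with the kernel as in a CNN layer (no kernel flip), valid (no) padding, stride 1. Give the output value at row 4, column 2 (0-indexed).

5.3

The receptive field on the input at this output position is [2.1 1.3 0.7 / 0.7 1.2 1.9 / 4.4 5.4 3.6]. Elementwise product with the kernel and sum: 1.3·1 + 0.7·-1 + 1.2·2 + 1.9·1 + 4.4·0.5 + 3.6·-0.5.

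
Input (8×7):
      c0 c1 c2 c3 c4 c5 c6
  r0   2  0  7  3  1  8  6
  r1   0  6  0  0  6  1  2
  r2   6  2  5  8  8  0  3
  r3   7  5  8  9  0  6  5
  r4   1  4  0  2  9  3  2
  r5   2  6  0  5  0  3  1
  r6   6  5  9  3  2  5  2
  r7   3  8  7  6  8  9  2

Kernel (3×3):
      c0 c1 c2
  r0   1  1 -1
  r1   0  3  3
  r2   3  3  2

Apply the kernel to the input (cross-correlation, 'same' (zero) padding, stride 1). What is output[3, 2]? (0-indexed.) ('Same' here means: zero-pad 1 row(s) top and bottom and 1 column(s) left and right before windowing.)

The receptive field on the zero-padded input at this output position is [2 5 8 / 5 8 9 / 4 0 2]. Elementwise product with the kernel and sum: 2·1 + 5·1 + 8·-1 + 8·3 + 9·3 + 4·3 + 0·3 + 2·2.

66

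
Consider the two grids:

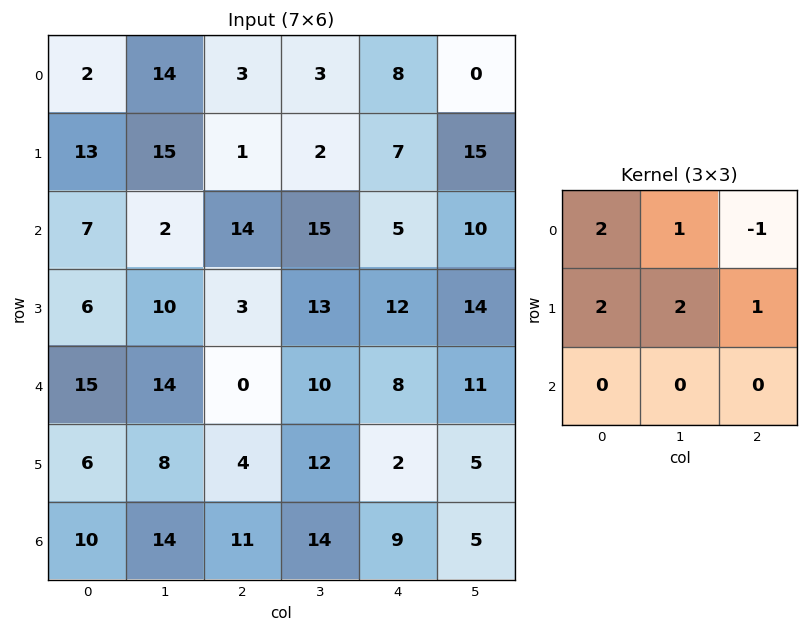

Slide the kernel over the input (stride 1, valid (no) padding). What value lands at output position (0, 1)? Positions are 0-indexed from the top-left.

The receptive field on the input at this output position is [14 3 3 / 15 1 2 / 2 14 15]. Elementwise product with the kernel and sum: 14·2 + 3·1 + 3·-1 + 15·2 + 1·2 + 2·1.

62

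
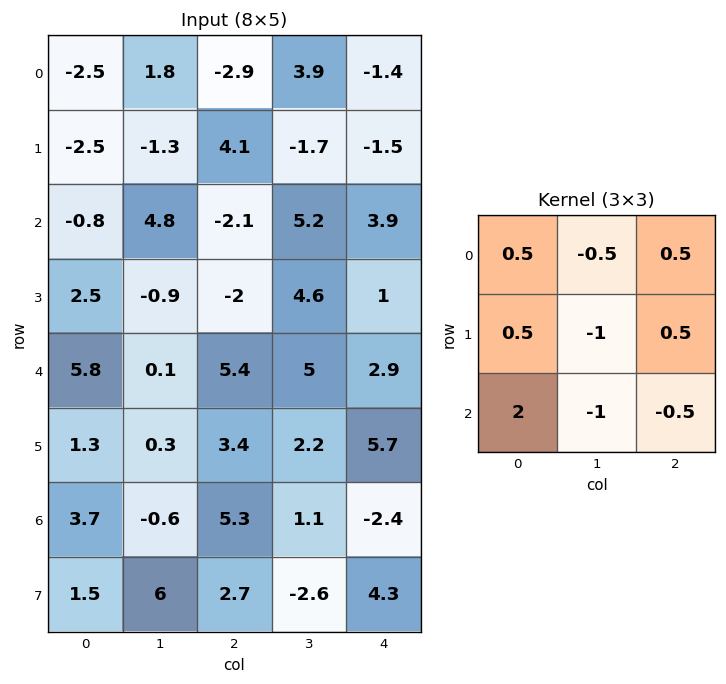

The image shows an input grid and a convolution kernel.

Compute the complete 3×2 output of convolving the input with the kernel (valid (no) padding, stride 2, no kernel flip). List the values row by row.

Output[0,0]: The receptive field on the input at this output position is [-2.5 1.8 -2.9 / -2.5 -1.3 4.1 / -0.8 4.8 -2.1]. Elementwise product with the kernel and sum: -2.5·0.5 + 1.8·-0.5 + -2.9·0.5 + -2.5·0.5 + -1.3·-1 + 4.1·0.5 + -0.8·2 + 4.8·-1 + -2.1·-0.5.

-6.85 -12.45
6.1 -2.45
12.95 14.7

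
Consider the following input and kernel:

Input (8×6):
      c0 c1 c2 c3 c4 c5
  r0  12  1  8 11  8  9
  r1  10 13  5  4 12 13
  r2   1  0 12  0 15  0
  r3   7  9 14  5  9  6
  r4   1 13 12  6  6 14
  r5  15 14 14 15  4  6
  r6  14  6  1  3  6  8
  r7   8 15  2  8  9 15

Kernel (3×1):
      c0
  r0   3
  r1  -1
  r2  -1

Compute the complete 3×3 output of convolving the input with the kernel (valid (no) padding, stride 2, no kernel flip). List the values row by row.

Output[0,0]: The receptive field on the input at this output position is [12 / 10 / 1]. Elementwise product with the kernel and sum: 12·3 + 10·-1 + 1·-1.
Output[0,1]: The receptive field on the input at this output position is [8 / 5 / 12]. Elementwise product with the kernel and sum: 8·3 + 5·-1 + 12·-1.

25 7 -3
-5 10 30
-26 21 8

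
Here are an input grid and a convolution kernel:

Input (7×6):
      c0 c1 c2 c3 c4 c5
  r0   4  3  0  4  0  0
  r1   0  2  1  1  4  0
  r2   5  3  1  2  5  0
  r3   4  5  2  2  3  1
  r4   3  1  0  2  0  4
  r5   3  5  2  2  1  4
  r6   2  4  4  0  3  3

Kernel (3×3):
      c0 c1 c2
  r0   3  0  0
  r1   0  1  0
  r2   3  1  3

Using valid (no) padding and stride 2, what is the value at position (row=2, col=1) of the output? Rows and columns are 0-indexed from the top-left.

The receptive field on the input at this output position is [0 2 0 / 2 2 1 / 4 0 3]. Elementwise product with the kernel and sum: 0·3 + 2·1 + 4·3 + 0·1 + 3·3.

23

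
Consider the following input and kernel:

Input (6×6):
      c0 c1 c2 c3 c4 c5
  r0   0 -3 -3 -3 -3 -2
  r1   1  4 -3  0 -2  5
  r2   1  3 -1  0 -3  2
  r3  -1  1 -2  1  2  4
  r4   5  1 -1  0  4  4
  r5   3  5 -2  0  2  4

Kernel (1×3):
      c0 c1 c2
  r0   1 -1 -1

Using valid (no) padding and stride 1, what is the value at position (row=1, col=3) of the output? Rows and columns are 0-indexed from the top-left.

The receptive field on the input at this output position is [0 -2 5]. Elementwise product with the kernel and sum: 0·1 + -2·-1 + 5·-1.

-3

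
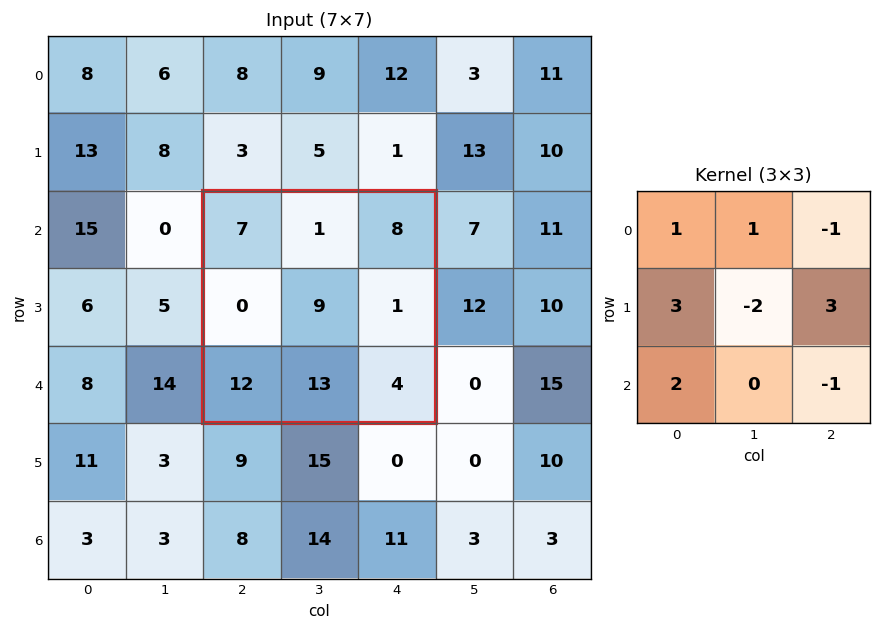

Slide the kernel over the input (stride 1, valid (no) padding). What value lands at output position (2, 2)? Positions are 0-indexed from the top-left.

5

The receptive field on the input at this output position is [7 1 8 / 0 9 1 / 12 13 4]. Elementwise product with the kernel and sum: 7·1 + 1·1 + 8·-1 + 0·3 + 9·-2 + 1·3 + 12·2 + 4·-1.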